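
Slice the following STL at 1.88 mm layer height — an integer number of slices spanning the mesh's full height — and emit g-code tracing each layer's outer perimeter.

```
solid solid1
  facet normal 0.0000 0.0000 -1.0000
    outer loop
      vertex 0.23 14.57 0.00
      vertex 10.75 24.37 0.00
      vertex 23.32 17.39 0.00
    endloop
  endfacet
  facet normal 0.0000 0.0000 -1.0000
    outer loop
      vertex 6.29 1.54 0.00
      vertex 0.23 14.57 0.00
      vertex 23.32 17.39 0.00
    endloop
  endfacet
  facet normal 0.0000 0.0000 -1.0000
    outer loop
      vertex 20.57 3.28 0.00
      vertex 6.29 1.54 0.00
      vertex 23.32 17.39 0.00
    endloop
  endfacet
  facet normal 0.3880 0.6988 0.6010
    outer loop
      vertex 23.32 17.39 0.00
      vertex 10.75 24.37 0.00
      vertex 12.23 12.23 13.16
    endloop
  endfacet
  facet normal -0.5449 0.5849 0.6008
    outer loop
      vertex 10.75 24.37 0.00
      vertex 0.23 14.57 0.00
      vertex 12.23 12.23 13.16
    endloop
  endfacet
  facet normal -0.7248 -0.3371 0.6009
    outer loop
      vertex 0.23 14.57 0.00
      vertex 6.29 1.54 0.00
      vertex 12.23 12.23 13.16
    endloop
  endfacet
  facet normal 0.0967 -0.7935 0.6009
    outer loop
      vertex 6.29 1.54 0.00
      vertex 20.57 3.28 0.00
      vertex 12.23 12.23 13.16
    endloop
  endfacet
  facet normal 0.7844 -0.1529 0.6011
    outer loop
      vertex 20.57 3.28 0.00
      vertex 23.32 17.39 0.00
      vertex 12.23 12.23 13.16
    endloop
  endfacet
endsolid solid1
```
; perimeter-only toolpath
G21 ; units = mm
G90 ; absolute positioning
G28 ; home
; layer 1
G0 Z1.88
G0 X21.74 Y16.65
G1 X10.96 Y22.64
G1 X1.94 Y14.24
G1 X7.14 Y3.07
G1 X19.38 Y4.56
G1 X21.74 Y16.65
; layer 2
G0 Z3.76
G0 X20.15 Y15.92
G1 X11.17 Y20.90
G1 X3.66 Y13.90
G1 X7.99 Y4.59
G1 X18.19 Y5.84
G1 X20.15 Y15.92
; layer 3
G0 Z5.64
G0 X18.57 Y15.18
G1 X11.38 Y19.17
G1 X5.37 Y13.57
G1 X8.84 Y6.12
G1 X17.00 Y7.12
G1 X18.57 Y15.18
; layer 4
G0 Z7.52
G0 X16.98 Y14.44
G1 X11.60 Y17.43
G1 X7.09 Y13.23
G1 X9.68 Y7.65
G1 X15.80 Y8.39
G1 X16.98 Y14.44
; layer 5
G0 Z9.40
G0 X15.40 Y13.70
G1 X11.81 Y15.70
G1 X8.80 Y12.90
G1 X10.53 Y9.18
G1 X14.61 Y9.67
G1 X15.40 Y13.70
; layer 6
G0 Z11.28
G0 X13.81 Y12.97
G1 X12.02 Y13.96
G1 X10.52 Y12.56
G1 X11.38 Y10.70
G1 X13.42 Y10.95
G1 X13.81 Y12.97
M2 ; end

The solid is a regular 5-sided pyramid, base circumscribed radius ≈ 12.2 mm, apex at z ≈ 13.2 mm. Slicing at Δz = 1.88 mm — 7 equal slices spanning the solid's height, so layer i sits at z = i·h/7 — gives 6 non-empty perimeters. Each is a 5-segment closed polygon; G0 lifts to the layer z and rapids to the start vertex, then G1 traces the edges. The cross-section shrinks linearly with z (the slice at the apex is degenerate and omitted).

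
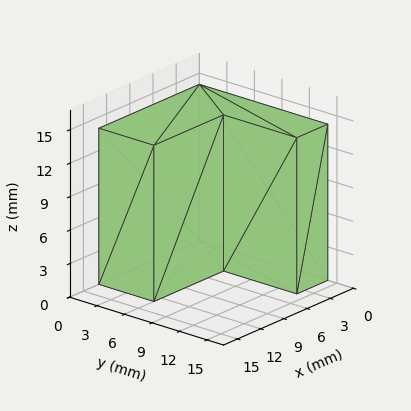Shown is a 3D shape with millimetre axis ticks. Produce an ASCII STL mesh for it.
Reading the render: the shape is an L-shaped prism: outer 13 × 14 mm, arm thicknesses ≈ 6 mm (horizontal) and 4 mm (vertical), extruded 14 mm in z (dimensions read to the nearest mm from the axis ticks). For the STL, each face is triangulated and given an outward normal.

solid part
  facet normal 0.0000 0.0000 -1.0000
    outer loop
      vertex 13.000 6.000 0.000
      vertex 13.000 0.000 0.000
      vertex 0.000 0.000 0.000
    endloop
  endfacet
  facet normal 0.0000 0.0000 -1.0000
    outer loop
      vertex 4.000 6.000 0.000
      vertex 13.000 6.000 0.000
      vertex 0.000 0.000 0.000
    endloop
  endfacet
  facet normal 0.0000 0.0000 -1.0000
    outer loop
      vertex 4.000 14.000 0.000
      vertex 4.000 6.000 0.000
      vertex 0.000 0.000 0.000
    endloop
  endfacet
  facet normal 0.0000 0.0000 -1.0000
    outer loop
      vertex 0.000 14.000 0.000
      vertex 4.000 14.000 0.000
      vertex 0.000 0.000 0.000
    endloop
  endfacet
  facet normal 0.0000 0.0000 1.0000
    outer loop
      vertex 0.000 0.000 14.000
      vertex 13.000 0.000 14.000
      vertex 13.000 6.000 14.000
    endloop
  endfacet
  facet normal 0.0000 0.0000 1.0000
    outer loop
      vertex 0.000 0.000 14.000
      vertex 13.000 6.000 14.000
      vertex 4.000 6.000 14.000
    endloop
  endfacet
  facet normal 0.0000 0.0000 1.0000
    outer loop
      vertex 0.000 0.000 14.000
      vertex 4.000 6.000 14.000
      vertex 4.000 14.000 14.000
    endloop
  endfacet
  facet normal 0.0000 0.0000 1.0000
    outer loop
      vertex 0.000 0.000 14.000
      vertex 4.000 14.000 14.000
      vertex 0.000 14.000 14.000
    endloop
  endfacet
  facet normal 0.0000 -1.0000 0.0000
    outer loop
      vertex 0.000 0.000 0.000
      vertex 13.000 0.000 0.000
      vertex 13.000 0.000 14.000
    endloop
  endfacet
  facet normal 0.0000 -1.0000 0.0000
    outer loop
      vertex 0.000 0.000 0.000
      vertex 13.000 0.000 14.000
      vertex 0.000 0.000 14.000
    endloop
  endfacet
  facet normal 1.0000 0.0000 0.0000
    outer loop
      vertex 13.000 0.000 0.000
      vertex 13.000 6.000 0.000
      vertex 13.000 6.000 14.000
    endloop
  endfacet
  facet normal 1.0000 0.0000 0.0000
    outer loop
      vertex 13.000 0.000 0.000
      vertex 13.000 6.000 14.000
      vertex 13.000 0.000 14.000
    endloop
  endfacet
  facet normal 0.0000 1.0000 0.0000
    outer loop
      vertex 13.000 6.000 0.000
      vertex 4.000 6.000 0.000
      vertex 4.000 6.000 14.000
    endloop
  endfacet
  facet normal 0.0000 1.0000 0.0000
    outer loop
      vertex 13.000 6.000 0.000
      vertex 4.000 6.000 14.000
      vertex 13.000 6.000 14.000
    endloop
  endfacet
  facet normal 1.0000 0.0000 0.0000
    outer loop
      vertex 4.000 6.000 0.000
      vertex 4.000 14.000 0.000
      vertex 4.000 14.000 14.000
    endloop
  endfacet
  facet normal 1.0000 0.0000 0.0000
    outer loop
      vertex 4.000 6.000 0.000
      vertex 4.000 14.000 14.000
      vertex 4.000 6.000 14.000
    endloop
  endfacet
  facet normal 0.0000 1.0000 0.0000
    outer loop
      vertex 4.000 14.000 0.000
      vertex 0.000 14.000 0.000
      vertex 0.000 14.000 14.000
    endloop
  endfacet
  facet normal 0.0000 1.0000 0.0000
    outer loop
      vertex 4.000 14.000 0.000
      vertex 0.000 14.000 14.000
      vertex 4.000 14.000 14.000
    endloop
  endfacet
  facet normal -1.0000 0.0000 0.0000
    outer loop
      vertex 0.000 14.000 0.000
      vertex 0.000 0.000 0.000
      vertex 0.000 0.000 14.000
    endloop
  endfacet
  facet normal -1.0000 0.0000 0.0000
    outer loop
      vertex 0.000 14.000 0.000
      vertex 0.000 0.000 14.000
      vertex 0.000 14.000 14.000
    endloop
  endfacet
endsolid part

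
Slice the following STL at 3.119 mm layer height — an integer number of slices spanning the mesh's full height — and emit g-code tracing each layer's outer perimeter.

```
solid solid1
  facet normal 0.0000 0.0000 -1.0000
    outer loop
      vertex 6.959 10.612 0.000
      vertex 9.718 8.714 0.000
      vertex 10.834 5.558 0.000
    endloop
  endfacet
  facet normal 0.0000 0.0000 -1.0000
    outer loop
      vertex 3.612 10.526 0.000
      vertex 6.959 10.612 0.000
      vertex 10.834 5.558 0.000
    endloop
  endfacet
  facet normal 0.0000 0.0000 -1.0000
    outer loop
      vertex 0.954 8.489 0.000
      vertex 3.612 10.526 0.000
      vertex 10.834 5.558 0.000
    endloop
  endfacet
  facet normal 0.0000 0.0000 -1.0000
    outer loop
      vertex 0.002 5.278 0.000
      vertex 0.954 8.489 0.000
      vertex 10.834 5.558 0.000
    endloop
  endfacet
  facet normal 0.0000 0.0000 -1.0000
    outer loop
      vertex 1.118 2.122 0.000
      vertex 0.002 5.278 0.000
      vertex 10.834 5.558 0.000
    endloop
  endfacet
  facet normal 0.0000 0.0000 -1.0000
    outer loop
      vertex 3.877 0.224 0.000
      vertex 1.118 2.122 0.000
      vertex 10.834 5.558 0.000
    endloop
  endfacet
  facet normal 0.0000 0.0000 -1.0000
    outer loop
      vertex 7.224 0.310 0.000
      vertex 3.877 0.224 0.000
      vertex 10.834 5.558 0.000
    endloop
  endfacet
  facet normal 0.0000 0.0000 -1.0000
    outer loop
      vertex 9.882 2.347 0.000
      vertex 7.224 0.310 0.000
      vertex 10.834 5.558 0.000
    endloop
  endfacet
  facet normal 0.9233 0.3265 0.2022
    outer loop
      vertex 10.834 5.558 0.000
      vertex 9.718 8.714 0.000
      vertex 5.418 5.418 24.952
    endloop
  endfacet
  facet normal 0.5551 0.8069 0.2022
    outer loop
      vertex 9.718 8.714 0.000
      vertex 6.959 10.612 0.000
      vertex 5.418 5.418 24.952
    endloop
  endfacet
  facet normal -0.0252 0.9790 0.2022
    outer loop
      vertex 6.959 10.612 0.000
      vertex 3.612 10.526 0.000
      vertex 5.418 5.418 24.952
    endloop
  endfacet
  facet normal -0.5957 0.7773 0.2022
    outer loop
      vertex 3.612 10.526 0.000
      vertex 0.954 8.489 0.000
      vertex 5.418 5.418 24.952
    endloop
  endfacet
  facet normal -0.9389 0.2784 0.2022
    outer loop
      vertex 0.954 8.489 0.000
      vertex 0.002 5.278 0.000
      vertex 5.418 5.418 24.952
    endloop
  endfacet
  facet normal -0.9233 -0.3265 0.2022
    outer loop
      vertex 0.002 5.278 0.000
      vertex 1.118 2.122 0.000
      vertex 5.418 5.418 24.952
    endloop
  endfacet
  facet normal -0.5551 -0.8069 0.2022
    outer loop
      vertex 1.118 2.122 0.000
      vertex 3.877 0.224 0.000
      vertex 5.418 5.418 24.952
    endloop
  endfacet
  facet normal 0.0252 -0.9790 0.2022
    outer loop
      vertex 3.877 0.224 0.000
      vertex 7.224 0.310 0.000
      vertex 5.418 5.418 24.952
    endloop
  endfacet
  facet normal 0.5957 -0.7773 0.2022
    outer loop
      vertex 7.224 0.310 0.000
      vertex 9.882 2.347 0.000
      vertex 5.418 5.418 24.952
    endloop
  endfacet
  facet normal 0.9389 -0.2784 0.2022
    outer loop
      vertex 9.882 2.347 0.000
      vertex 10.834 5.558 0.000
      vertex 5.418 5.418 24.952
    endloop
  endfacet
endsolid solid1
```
; perimeter-only toolpath
G21 ; units = mm
G90 ; absolute positioning
G28 ; home
; layer 1
G0 Z3.119
G0 X10.157 Y5.540
G1 X9.181 Y8.302
G1 X6.766 Y9.963
G1 X3.838 Y9.888
G1 X1.512 Y8.105
G1 X0.679 Y5.295
G1 X1.655 Y2.534
G1 X4.070 Y0.873
G1 X6.998 Y0.949
G1 X9.324 Y2.731
G1 X10.157 Y5.540
; layer 2
G0 Z6.238
G0 X9.480 Y5.523
G1 X8.643 Y7.890
G1 X6.574 Y9.313
G1 X4.064 Y9.249
G1 X2.070 Y7.721
G1 X1.356 Y5.313
G1 X2.193 Y2.946
G1 X4.262 Y1.522
G1 X6.772 Y1.587
G1 X8.766 Y3.115
G1 X9.480 Y5.523
; layer 3
G0 Z9.357
G0 X8.803 Y5.505
G1 X8.106 Y7.478
G1 X6.381 Y8.664
G1 X4.289 Y8.611
G1 X2.628 Y7.337
G1 X2.033 Y5.330
G1 X2.731 Y3.358
G1 X4.455 Y2.172
G1 X6.547 Y2.226
G1 X8.208 Y3.499
G1 X8.803 Y5.505
; layer 4
G0 Z12.476
G0 X8.126 Y5.488
G1 X7.568 Y7.066
G1 X6.188 Y8.015
G1 X4.515 Y7.972
G1 X3.186 Y6.954
G1 X2.710 Y5.348
G1 X3.268 Y3.770
G1 X4.647 Y2.821
G1 X6.321 Y2.864
G1 X7.650 Y3.883
G1 X8.126 Y5.488
; layer 5
G0 Z15.595
G0 X7.449 Y5.470
G1 X7.030 Y6.654
G1 X5.996 Y7.366
G1 X4.741 Y7.333
G1 X3.744 Y6.570
G1 X3.387 Y5.365
G1 X3.805 Y4.182
G1 X4.840 Y3.470
G1 X6.095 Y3.502
G1 X7.092 Y4.266
G1 X7.449 Y5.470
; layer 6
G0 Z18.714
G0 X6.772 Y5.453
G1 X6.493 Y6.242
G1 X5.803 Y6.716
G1 X4.966 Y6.695
G1 X4.302 Y6.186
G1 X4.064 Y5.383
G1 X4.343 Y4.594
G1 X5.033 Y4.120
G1 X5.870 Y4.141
G1 X6.534 Y4.650
G1 X6.772 Y5.453
; layer 7
G0 Z21.833
G0 X6.095 Y5.436
G1 X5.956 Y5.830
G1 X5.611 Y6.067
G1 X5.192 Y6.056
G1 X4.860 Y5.802
G1 X4.741 Y5.401
G1 X4.881 Y5.006
G1 X5.225 Y4.769
G1 X5.644 Y4.780
G1 X5.976 Y5.034
G1 X6.095 Y5.436
M2 ; end

The solid is a regular 10-sided pyramid, base circumscribed radius ≈ 5.42 mm, apex at z ≈ 25 mm. Slicing at Δz = 3.119 mm — 8 equal slices spanning the solid's height, so layer i sits at z = i·h/8 — gives 7 non-empty perimeters. Each is a 10-segment closed polygon; G0 lifts to the layer z and rapids to the start vertex, then G1 traces the edges. The cross-section shrinks linearly with z (the slice at the apex is degenerate and omitted).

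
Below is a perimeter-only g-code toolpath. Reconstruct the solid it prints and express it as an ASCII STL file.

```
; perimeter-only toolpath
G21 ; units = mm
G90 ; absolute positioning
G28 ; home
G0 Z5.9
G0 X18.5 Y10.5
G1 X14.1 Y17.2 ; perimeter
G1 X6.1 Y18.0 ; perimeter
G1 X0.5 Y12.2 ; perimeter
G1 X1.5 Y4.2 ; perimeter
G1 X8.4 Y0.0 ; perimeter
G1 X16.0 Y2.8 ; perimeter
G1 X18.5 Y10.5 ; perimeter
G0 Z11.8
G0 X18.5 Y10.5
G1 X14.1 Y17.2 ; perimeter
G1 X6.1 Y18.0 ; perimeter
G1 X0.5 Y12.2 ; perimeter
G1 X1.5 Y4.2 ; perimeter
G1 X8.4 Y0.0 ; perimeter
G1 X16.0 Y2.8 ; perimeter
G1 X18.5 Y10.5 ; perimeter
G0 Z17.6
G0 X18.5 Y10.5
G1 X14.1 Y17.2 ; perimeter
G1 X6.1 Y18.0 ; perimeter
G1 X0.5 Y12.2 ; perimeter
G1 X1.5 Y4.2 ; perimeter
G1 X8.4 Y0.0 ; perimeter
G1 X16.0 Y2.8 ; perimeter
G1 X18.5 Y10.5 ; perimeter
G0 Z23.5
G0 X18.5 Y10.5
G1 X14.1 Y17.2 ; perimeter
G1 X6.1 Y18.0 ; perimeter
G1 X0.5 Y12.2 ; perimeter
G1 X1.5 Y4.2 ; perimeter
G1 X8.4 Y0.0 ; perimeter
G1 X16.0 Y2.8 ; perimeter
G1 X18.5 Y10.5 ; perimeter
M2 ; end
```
solid part
  facet normal 0.0000 0.0000 -1.0000
    outer loop
      vertex 6.1 18.0 0.0
      vertex 14.1 17.2 0.0
      vertex 18.5 10.5 0.0
    endloop
  endfacet
  facet normal 0.0000 0.0000 -1.0000
    outer loop
      vertex 0.5 12.2 0.0
      vertex 6.1 18.0 0.0
      vertex 18.5 10.5 0.0
    endloop
  endfacet
  facet normal 0.0000 0.0000 -1.0000
    outer loop
      vertex 1.5 4.2 0.0
      vertex 0.5 12.2 0.0
      vertex 18.5 10.5 0.0
    endloop
  endfacet
  facet normal 0.0000 0.0000 -1.0000
    outer loop
      vertex 8.4 0.0 0.0
      vertex 1.5 4.2 0.0
      vertex 18.5 10.5 0.0
    endloop
  endfacet
  facet normal 0.0000 0.0000 -1.0000
    outer loop
      vertex 16.0 2.8 0.0
      vertex 8.4 0.0 0.0
      vertex 18.5 10.5 0.0
    endloop
  endfacet
  facet normal 0.0000 0.0000 1.0000
    outer loop
      vertex 18.5 10.5 23.5
      vertex 14.1 17.2 23.5
      vertex 6.1 18.0 23.5
    endloop
  endfacet
  facet normal 0.0000 0.0000 1.0000
    outer loop
      vertex 18.5 10.5 23.5
      vertex 6.1 18.0 23.5
      vertex 0.5 12.2 23.5
    endloop
  endfacet
  facet normal 0.0000 0.0000 1.0000
    outer loop
      vertex 18.5 10.5 23.5
      vertex 0.5 12.2 23.5
      vertex 1.5 4.2 23.5
    endloop
  endfacet
  facet normal 0.0000 0.0000 1.0000
    outer loop
      vertex 18.5 10.5 23.5
      vertex 1.5 4.2 23.5
      vertex 8.4 0.0 23.5
    endloop
  endfacet
  facet normal 0.0000 0.0000 1.0000
    outer loop
      vertex 18.5 10.5 23.5
      vertex 8.4 0.0 23.5
      vertex 16.0 2.8 23.5
    endloop
  endfacet
  facet normal 0.8359 0.5489 0.0000
    outer loop
      vertex 18.5 10.5 0.0
      vertex 14.1 17.2 0.0
      vertex 14.1 17.2 23.5
    endloop
  endfacet
  facet normal 0.8359 0.5489 0.0000
    outer loop
      vertex 18.5 10.5 0.0
      vertex 14.1 17.2 23.5
      vertex 18.5 10.5 23.5
    endloop
  endfacet
  facet normal 0.0995 0.9950 0.0000
    outer loop
      vertex 14.1 17.2 0.0
      vertex 6.1 18.0 0.0
      vertex 6.1 18.0 23.5
    endloop
  endfacet
  facet normal 0.0995 0.9950 0.0000
    outer loop
      vertex 14.1 17.2 0.0
      vertex 6.1 18.0 23.5
      vertex 14.1 17.2 23.5
    endloop
  endfacet
  facet normal -0.7194 0.6946 0.0000
    outer loop
      vertex 6.1 18.0 0.0
      vertex 0.5 12.2 0.0
      vertex 0.5 12.2 23.5
    endloop
  endfacet
  facet normal -0.7194 0.6946 0.0000
    outer loop
      vertex 6.1 18.0 0.0
      vertex 0.5 12.2 23.5
      vertex 6.1 18.0 23.5
    endloop
  endfacet
  facet normal -0.9923 -0.1240 0.0000
    outer loop
      vertex 0.5 12.2 0.0
      vertex 1.5 4.2 0.0
      vertex 1.5 4.2 23.5
    endloop
  endfacet
  facet normal -0.9923 -0.1240 0.0000
    outer loop
      vertex 0.5 12.2 0.0
      vertex 1.5 4.2 23.5
      vertex 0.5 12.2 23.5
    endloop
  endfacet
  facet normal -0.5199 -0.8542 0.0000
    outer loop
      vertex 1.5 4.2 0.0
      vertex 8.4 0.0 0.0
      vertex 8.4 0.0 23.5
    endloop
  endfacet
  facet normal -0.5199 -0.8542 0.0000
    outer loop
      vertex 1.5 4.2 0.0
      vertex 8.4 0.0 23.5
      vertex 1.5 4.2 23.5
    endloop
  endfacet
  facet normal 0.3457 -0.9383 0.0000
    outer loop
      vertex 8.4 0.0 0.0
      vertex 16.0 2.8 0.0
      vertex 16.0 2.8 23.5
    endloop
  endfacet
  facet normal 0.3457 -0.9383 0.0000
    outer loop
      vertex 8.4 0.0 0.0
      vertex 16.0 2.8 23.5
      vertex 8.4 0.0 23.5
    endloop
  endfacet
  facet normal 0.9511 -0.3088 0.0000
    outer loop
      vertex 16.0 2.8 0.0
      vertex 18.5 10.5 0.0
      vertex 18.5 10.5 23.5
    endloop
  endfacet
  facet normal 0.9511 -0.3088 0.0000
    outer loop
      vertex 16.0 2.8 0.0
      vertex 18.5 10.5 23.5
      vertex 16.0 2.8 23.5
    endloop
  endfacet
endsolid part

The G0 Z moves step by Δz≈5.9 mm. Every layer's G1 loop is the same polygon, so the solid is a straight extrusion of it from z=0 to z≈23.5. Closing with flat bottom and top caps and triangulating gives 24 facets — a regular 7-sided prism (a cylinder approximated with 7 flat sides), circumscribed radius ≈ 9.3 mm, height ≈ 23.5 mm.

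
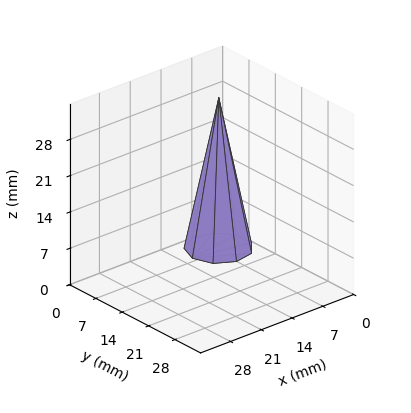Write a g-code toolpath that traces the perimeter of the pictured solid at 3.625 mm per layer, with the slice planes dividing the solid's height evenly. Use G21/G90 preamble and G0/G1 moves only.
Reading the render: the shape is a regular 9-sided pyramid, base circumscribed radius ≈ 6 mm, apex at z ≈ 29 mm (dimensions read to the nearest mm from the axis ticks). For the g-code, the solid's height is divided into equal slices at the stated Δz and each level perimeter traced with G1 moves after a G0 lift.

; perimeter-only toolpath
G21 ; units = mm
G90 ; absolute positioning
G28 ; home
; layer 1
G0 Z3.625
G0 X11.250 Y6.000
G1 X10.021 Y9.375
G1 X6.912 Y11.170
G1 X3.375 Y10.546
G1 X1.067 Y7.795
G1 X1.067 Y4.204
G1 X3.375 Y1.454
G1 X6.912 Y0.830
G1 X10.021 Y2.625
G1 X11.250 Y6.000
; layer 2
G0 Z7.250
G0 X10.500 Y6.000
G1 X9.447 Y8.893
G1 X6.781 Y10.432
G1 X3.750 Y9.897
G1 X1.772 Y7.539
G1 X1.772 Y4.461
G1 X3.750 Y2.103
G1 X6.781 Y1.568
G1 X9.447 Y3.107
G1 X10.500 Y6.000
; layer 3
G0 Z10.875
G0 X9.750 Y6.000
G1 X8.873 Y8.411
G1 X6.651 Y9.693
G1 X4.125 Y9.247
G1 X2.476 Y7.282
G1 X2.476 Y4.717
G1 X4.125 Y2.752
G1 X6.651 Y2.307
G1 X8.873 Y3.589
G1 X9.750 Y6.000
; layer 4
G0 Z14.500
G0 X9.000 Y6.000
G1 X8.298 Y7.928
G1 X6.521 Y8.954
G1 X4.500 Y8.598
G1 X3.181 Y7.026
G1 X3.181 Y4.974
G1 X4.500 Y3.402
G1 X6.521 Y3.046
G1 X8.298 Y4.072
G1 X9.000 Y6.000
; layer 5
G0 Z18.125
G0 X8.250 Y6.000
G1 X7.723 Y7.446
G1 X6.391 Y8.216
G1 X4.875 Y7.949
G1 X3.886 Y6.769
G1 X3.886 Y5.231
G1 X4.875 Y4.051
G1 X6.391 Y3.784
G1 X7.723 Y4.554
G1 X8.250 Y6.000
; layer 6
G0 Z21.750
G0 X7.500 Y6.000
G1 X7.149 Y6.964
G1 X6.261 Y7.477
G1 X5.250 Y7.299
G1 X4.590 Y6.513
G1 X4.590 Y5.487
G1 X5.250 Y4.701
G1 X6.261 Y4.523
G1 X7.149 Y5.036
G1 X7.500 Y6.000
; layer 7
G0 Z25.375
G0 X6.750 Y6.000
G1 X6.575 Y6.482
G1 X6.130 Y6.739
G1 X5.625 Y6.649
G1 X5.295 Y6.256
G1 X5.295 Y5.744
G1 X5.625 Y5.351
G1 X6.130 Y5.261
G1 X6.575 Y5.518
G1 X6.750 Y6.000
M2 ; end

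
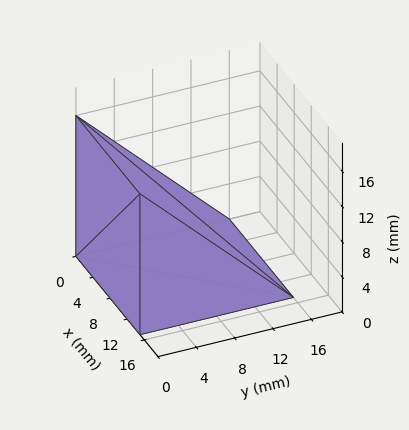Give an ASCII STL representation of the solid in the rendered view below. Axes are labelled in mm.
Reading the render: the shape is a wedge (ramp): 15 × 16 mm base, rising to 16 mm along the y=0 edge and sloping linearly to z=0 at y=16 (dimensions read to the nearest mm from the axis ticks). For the STL, each face is triangulated and given an outward normal.

solid part
  facet normal 0.0000 0.0000 -1.0000
    outer loop
      vertex 15.0 16.0 0.0
      vertex 15.0 0.0 0.0
      vertex 0.0 0.0 0.0
    endloop
  endfacet
  facet normal 0.0000 0.0000 -1.0000
    outer loop
      vertex 0.0 16.0 0.0
      vertex 15.0 16.0 0.0
      vertex 0.0 0.0 0.0
    endloop
  endfacet
  facet normal 0.0000 -1.0000 0.0000
    outer loop
      vertex 0.0 0.0 0.0
      vertex 15.0 0.0 0.0
      vertex 15.0 0.0 16.0
    endloop
  endfacet
  facet normal 0.0000 -1.0000 0.0000
    outer loop
      vertex 0.0 0.0 0.0
      vertex 15.0 0.0 16.0
      vertex 0.0 0.0 16.0
    endloop
  endfacet
  facet normal 0.0000 0.7071 0.7071
    outer loop
      vertex 0.0 0.0 16.0
      vertex 15.0 0.0 16.0
      vertex 15.0 16.0 0.0
    endloop
  endfacet
  facet normal 0.0000 0.7071 0.7071
    outer loop
      vertex 0.0 0.0 16.0
      vertex 15.0 16.0 0.0
      vertex 0.0 16.0 0.0
    endloop
  endfacet
  facet normal -1.0000 0.0000 0.0000
    outer loop
      vertex 0.0 0.0 16.0
      vertex 0.0 16.0 0.0
      vertex 0.0 0.0 0.0
    endloop
  endfacet
  facet normal 1.0000 0.0000 0.0000
    outer loop
      vertex 15.0 0.0 0.0
      vertex 15.0 16.0 0.0
      vertex 15.0 0.0 16.0
    endloop
  endfacet
endsolid part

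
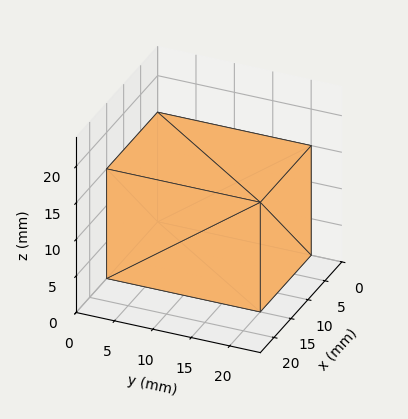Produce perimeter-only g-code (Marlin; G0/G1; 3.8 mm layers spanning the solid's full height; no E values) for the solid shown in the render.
Reading the render: the shape is a rectangular box, roughly 15 × 20 mm footprint and 15 mm tall (dimensions read to the nearest mm from the axis ticks). For the g-code, the solid's height is divided into equal slices at the stated Δz and each level perimeter traced with G1 moves after a G0 lift.

; perimeter-only toolpath
G21 ; units = mm
G90 ; absolute positioning
G28 ; home
; layer 1
G0 Z3.8
G0 X0.0 Y0.0
G1 X15.0 Y0.0
G1 X15.0 Y20.0
G1 X0.0 Y20.0
G1 X0.0 Y0.0
; layer 2
G0 Z7.5
G0 X0.0 Y0.0
G1 X15.0 Y0.0
G1 X15.0 Y20.0
G1 X0.0 Y20.0
G1 X0.0 Y0.0
; layer 3
G0 Z11.2
G0 X0.0 Y0.0
G1 X15.0 Y0.0
G1 X15.0 Y20.0
G1 X0.0 Y20.0
G1 X0.0 Y0.0
; layer 4
G0 Z15.0
G0 X0.0 Y0.0
G1 X15.0 Y0.0
G1 X15.0 Y20.0
G1 X0.0 Y20.0
G1 X0.0 Y0.0
M2 ; end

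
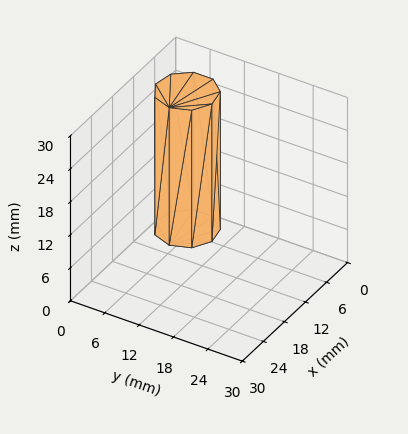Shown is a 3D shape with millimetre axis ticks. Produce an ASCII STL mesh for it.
Reading the render: the shape is a regular 9-sided prism (a cylinder approximated with 9 flat sides), circumscribed radius ≈ 5 mm, height ≈ 25 mm (dimensions read to the nearest mm from the axis ticks). For the STL, each face is triangulated and given an outward normal.

solid part
  facet normal 0.0000 0.0000 -1.0000
    outer loop
      vertex 5.868 9.924 0.000
      vertex 8.830 8.214 0.000
      vertex 10.000 5.000 0.000
    endloop
  endfacet
  facet normal 0.0000 0.0000 -1.0000
    outer loop
      vertex 2.500 9.330 0.000
      vertex 5.868 9.924 0.000
      vertex 10.000 5.000 0.000
    endloop
  endfacet
  facet normal 0.0000 0.0000 -1.0000
    outer loop
      vertex 0.302 6.710 0.000
      vertex 2.500 9.330 0.000
      vertex 10.000 5.000 0.000
    endloop
  endfacet
  facet normal 0.0000 0.0000 -1.0000
    outer loop
      vertex 0.302 3.290 0.000
      vertex 0.302 6.710 0.000
      vertex 10.000 5.000 0.000
    endloop
  endfacet
  facet normal 0.0000 0.0000 -1.0000
    outer loop
      vertex 2.500 0.670 0.000
      vertex 0.302 3.290 0.000
      vertex 10.000 5.000 0.000
    endloop
  endfacet
  facet normal 0.0000 0.0000 -1.0000
    outer loop
      vertex 5.868 0.076 0.000
      vertex 2.500 0.670 0.000
      vertex 10.000 5.000 0.000
    endloop
  endfacet
  facet normal 0.0000 0.0000 -1.0000
    outer loop
      vertex 8.830 1.786 0.000
      vertex 5.868 0.076 0.000
      vertex 10.000 5.000 0.000
    endloop
  endfacet
  facet normal 0.0000 0.0000 1.0000
    outer loop
      vertex 10.000 5.000 25.000
      vertex 8.830 8.214 25.000
      vertex 5.868 9.924 25.000
    endloop
  endfacet
  facet normal 0.0000 0.0000 1.0000
    outer loop
      vertex 10.000 5.000 25.000
      vertex 5.868 9.924 25.000
      vertex 2.500 9.330 25.000
    endloop
  endfacet
  facet normal 0.0000 0.0000 1.0000
    outer loop
      vertex 10.000 5.000 25.000
      vertex 2.500 9.330 25.000
      vertex 0.302 6.710 25.000
    endloop
  endfacet
  facet normal 0.0000 0.0000 1.0000
    outer loop
      vertex 10.000 5.000 25.000
      vertex 0.302 6.710 25.000
      vertex 0.302 3.290 25.000
    endloop
  endfacet
  facet normal 0.0000 0.0000 1.0000
    outer loop
      vertex 10.000 5.000 25.000
      vertex 0.302 3.290 25.000
      vertex 2.500 0.670 25.000
    endloop
  endfacet
  facet normal 0.0000 0.0000 1.0000
    outer loop
      vertex 10.000 5.000 25.000
      vertex 2.500 0.670 25.000
      vertex 5.868 0.076 25.000
    endloop
  endfacet
  facet normal 0.0000 0.0000 1.0000
    outer loop
      vertex 10.000 5.000 25.000
      vertex 5.868 0.076 25.000
      vertex 8.830 1.786 25.000
    endloop
  endfacet
  facet normal 0.9397 0.3421 0.0000
    outer loop
      vertex 10.000 5.000 0.000
      vertex 8.830 8.214 0.000
      vertex 8.830 8.214 25.000
    endloop
  endfacet
  facet normal 0.9397 0.3421 0.0000
    outer loop
      vertex 10.000 5.000 0.000
      vertex 8.830 8.214 25.000
      vertex 10.000 5.000 25.000
    endloop
  endfacet
  facet normal 0.5000 0.8660 0.0000
    outer loop
      vertex 8.830 8.214 0.000
      vertex 5.868 9.924 0.000
      vertex 5.868 9.924 25.000
    endloop
  endfacet
  facet normal 0.5000 0.8660 0.0000
    outer loop
      vertex 8.830 8.214 0.000
      vertex 5.868 9.924 25.000
      vertex 8.830 8.214 25.000
    endloop
  endfacet
  facet normal -0.1737 0.9848 0.0000
    outer loop
      vertex 5.868 9.924 0.000
      vertex 2.500 9.330 0.000
      vertex 2.500 9.330 25.000
    endloop
  endfacet
  facet normal -0.1737 0.9848 0.0000
    outer loop
      vertex 5.868 9.924 0.000
      vertex 2.500 9.330 25.000
      vertex 5.868 9.924 25.000
    endloop
  endfacet
  facet normal -0.7661 0.6427 0.0000
    outer loop
      vertex 2.500 9.330 0.000
      vertex 0.302 6.710 0.000
      vertex 0.302 6.710 25.000
    endloop
  endfacet
  facet normal -0.7661 0.6427 0.0000
    outer loop
      vertex 2.500 9.330 0.000
      vertex 0.302 6.710 25.000
      vertex 2.500 9.330 25.000
    endloop
  endfacet
  facet normal -1.0000 0.0000 0.0000
    outer loop
      vertex 0.302 6.710 0.000
      vertex 0.302 3.290 0.000
      vertex 0.302 3.290 25.000
    endloop
  endfacet
  facet normal -1.0000 0.0000 0.0000
    outer loop
      vertex 0.302 6.710 0.000
      vertex 0.302 3.290 25.000
      vertex 0.302 6.710 25.000
    endloop
  endfacet
  facet normal -0.7661 -0.6427 0.0000
    outer loop
      vertex 0.302 3.290 0.000
      vertex 2.500 0.670 0.000
      vertex 2.500 0.670 25.000
    endloop
  endfacet
  facet normal -0.7661 -0.6427 0.0000
    outer loop
      vertex 0.302 3.290 0.000
      vertex 2.500 0.670 25.000
      vertex 0.302 3.290 25.000
    endloop
  endfacet
  facet normal -0.1737 -0.9848 0.0000
    outer loop
      vertex 2.500 0.670 0.000
      vertex 5.868 0.076 0.000
      vertex 5.868 0.076 25.000
    endloop
  endfacet
  facet normal -0.1737 -0.9848 0.0000
    outer loop
      vertex 2.500 0.670 0.000
      vertex 5.868 0.076 25.000
      vertex 2.500 0.670 25.000
    endloop
  endfacet
  facet normal 0.5000 -0.8660 0.0000
    outer loop
      vertex 5.868 0.076 0.000
      vertex 8.830 1.786 0.000
      vertex 8.830 1.786 25.000
    endloop
  endfacet
  facet normal 0.5000 -0.8660 0.0000
    outer loop
      vertex 5.868 0.076 0.000
      vertex 8.830 1.786 25.000
      vertex 5.868 0.076 25.000
    endloop
  endfacet
  facet normal 0.9397 -0.3421 0.0000
    outer loop
      vertex 8.830 1.786 0.000
      vertex 10.000 5.000 0.000
      vertex 10.000 5.000 25.000
    endloop
  endfacet
  facet normal 0.9397 -0.3421 0.0000
    outer loop
      vertex 8.830 1.786 0.000
      vertex 10.000 5.000 25.000
      vertex 8.830 1.786 25.000
    endloop
  endfacet
endsolid part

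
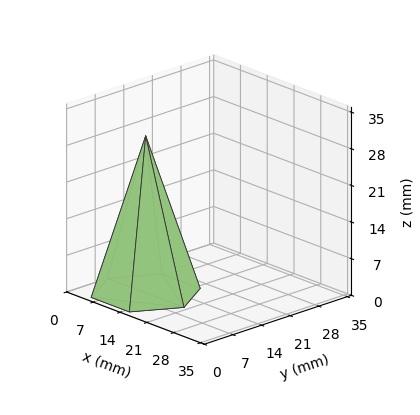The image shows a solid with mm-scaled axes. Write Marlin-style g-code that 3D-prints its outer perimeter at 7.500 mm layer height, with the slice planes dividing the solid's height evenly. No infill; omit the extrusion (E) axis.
Reading the render: the shape is a regular 6-sided pyramid, base circumscribed radius ≈ 10 mm, apex at z ≈ 30 mm (dimensions read to the nearest mm from the axis ticks). For the g-code, the solid's height is divided into equal slices at the stated Δz and each level perimeter traced with G1 moves after a G0 lift.

; perimeter-only toolpath
G21 ; units = mm
G90 ; absolute positioning
G28 ; home
; layer 1
G0 Z7.500
G0 X17.500 Y10.000
G1 X13.750 Y16.495
G1 X6.250 Y16.495
G1 X2.500 Y10.000
G1 X6.250 Y3.505
G1 X13.750 Y3.505
G1 X17.500 Y10.000
; layer 2
G0 Z15.000
G0 X15.000 Y10.000
G1 X12.500 Y14.330
G1 X7.500 Y14.330
G1 X5.000 Y10.000
G1 X7.500 Y5.670
G1 X12.500 Y5.670
G1 X15.000 Y10.000
; layer 3
G0 Z22.500
G0 X12.500 Y10.000
G1 X11.250 Y12.165
G1 X8.750 Y12.165
G1 X7.500 Y10.000
G1 X8.750 Y7.835
G1 X11.250 Y7.835
G1 X12.500 Y10.000
M2 ; end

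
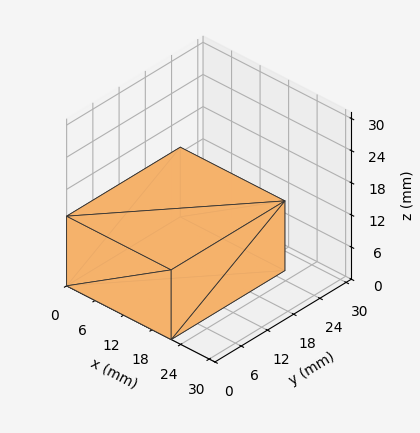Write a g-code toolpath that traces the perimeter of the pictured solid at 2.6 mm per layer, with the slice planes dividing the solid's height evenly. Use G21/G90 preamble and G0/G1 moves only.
Reading the render: the shape is a rectangular box, roughly 22 × 26 mm footprint and 13 mm tall (dimensions read to the nearest mm from the axis ticks). For the g-code, the solid's height is divided into equal slices at the stated Δz and each level perimeter traced with G1 moves after a G0 lift.

; perimeter-only toolpath
G21 ; units = mm
G90 ; absolute positioning
G28 ; home
; layer 1
G0 Z2.6
G0 X0.0 Y0.0
G1 X22.0 Y0.0
G1 X22.0 Y26.0
G1 X0.0 Y26.0
G1 X0.0 Y0.0
; layer 2
G0 Z5.2
G0 X0.0 Y0.0
G1 X22.0 Y0.0
G1 X22.0 Y26.0
G1 X0.0 Y26.0
G1 X0.0 Y0.0
; layer 3
G0 Z7.8
G0 X0.0 Y0.0
G1 X22.0 Y0.0
G1 X22.0 Y26.0
G1 X0.0 Y26.0
G1 X0.0 Y0.0
; layer 4
G0 Z10.4
G0 X0.0 Y0.0
G1 X22.0 Y0.0
G1 X22.0 Y26.0
G1 X0.0 Y26.0
G1 X0.0 Y0.0
; layer 5
G0 Z13.0
G0 X0.0 Y0.0
G1 X22.0 Y0.0
G1 X22.0 Y26.0
G1 X0.0 Y26.0
G1 X0.0 Y0.0
M2 ; end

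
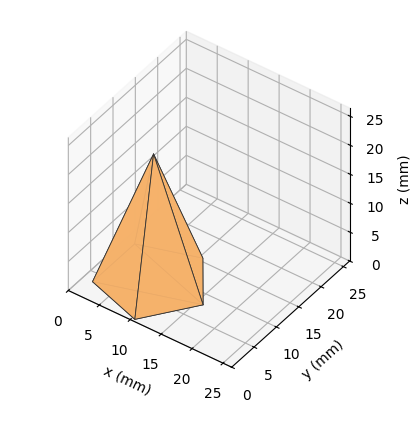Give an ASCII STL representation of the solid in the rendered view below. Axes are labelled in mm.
Reading the render: the shape is a regular 5-sided pyramid, base circumscribed radius ≈ 8 mm, apex at z ≈ 22 mm (dimensions read to the nearest mm from the axis ticks). For the STL, each face is triangulated and given an outward normal.

solid part
  facet normal 0.0000 0.0000 -1.0000
    outer loop
      vertex 1.53 12.70 0.00
      vertex 10.47 15.61 0.00
      vertex 16.00 8.00 0.00
    endloop
  endfacet
  facet normal 0.0000 0.0000 -1.0000
    outer loop
      vertex 1.53 3.30 0.00
      vertex 1.53 12.70 0.00
      vertex 16.00 8.00 0.00
    endloop
  endfacet
  facet normal 0.0000 0.0000 -1.0000
    outer loop
      vertex 10.47 0.39 0.00
      vertex 1.53 3.30 0.00
      vertex 16.00 8.00 0.00
    endloop
  endfacet
  facet normal 0.7761 0.5640 0.2822
    outer loop
      vertex 16.00 8.00 0.00
      vertex 10.47 15.61 0.00
      vertex 8.00 8.00 22.00
    endloop
  endfacet
  facet normal -0.2969 0.9122 0.2822
    outer loop
      vertex 10.47 15.61 0.00
      vertex 1.53 12.70 0.00
      vertex 8.00 8.00 22.00
    endloop
  endfacet
  facet normal -0.9594 0.0000 0.2821
    outer loop
      vertex 1.53 12.70 0.00
      vertex 1.53 3.30 0.00
      vertex 8.00 8.00 22.00
    endloop
  endfacet
  facet normal -0.2969 -0.9122 0.2822
    outer loop
      vertex 1.53 3.30 0.00
      vertex 10.47 0.39 0.00
      vertex 8.00 8.00 22.00
    endloop
  endfacet
  facet normal 0.7761 -0.5640 0.2822
    outer loop
      vertex 10.47 0.39 0.00
      vertex 16.00 8.00 0.00
      vertex 8.00 8.00 22.00
    endloop
  endfacet
endsolid part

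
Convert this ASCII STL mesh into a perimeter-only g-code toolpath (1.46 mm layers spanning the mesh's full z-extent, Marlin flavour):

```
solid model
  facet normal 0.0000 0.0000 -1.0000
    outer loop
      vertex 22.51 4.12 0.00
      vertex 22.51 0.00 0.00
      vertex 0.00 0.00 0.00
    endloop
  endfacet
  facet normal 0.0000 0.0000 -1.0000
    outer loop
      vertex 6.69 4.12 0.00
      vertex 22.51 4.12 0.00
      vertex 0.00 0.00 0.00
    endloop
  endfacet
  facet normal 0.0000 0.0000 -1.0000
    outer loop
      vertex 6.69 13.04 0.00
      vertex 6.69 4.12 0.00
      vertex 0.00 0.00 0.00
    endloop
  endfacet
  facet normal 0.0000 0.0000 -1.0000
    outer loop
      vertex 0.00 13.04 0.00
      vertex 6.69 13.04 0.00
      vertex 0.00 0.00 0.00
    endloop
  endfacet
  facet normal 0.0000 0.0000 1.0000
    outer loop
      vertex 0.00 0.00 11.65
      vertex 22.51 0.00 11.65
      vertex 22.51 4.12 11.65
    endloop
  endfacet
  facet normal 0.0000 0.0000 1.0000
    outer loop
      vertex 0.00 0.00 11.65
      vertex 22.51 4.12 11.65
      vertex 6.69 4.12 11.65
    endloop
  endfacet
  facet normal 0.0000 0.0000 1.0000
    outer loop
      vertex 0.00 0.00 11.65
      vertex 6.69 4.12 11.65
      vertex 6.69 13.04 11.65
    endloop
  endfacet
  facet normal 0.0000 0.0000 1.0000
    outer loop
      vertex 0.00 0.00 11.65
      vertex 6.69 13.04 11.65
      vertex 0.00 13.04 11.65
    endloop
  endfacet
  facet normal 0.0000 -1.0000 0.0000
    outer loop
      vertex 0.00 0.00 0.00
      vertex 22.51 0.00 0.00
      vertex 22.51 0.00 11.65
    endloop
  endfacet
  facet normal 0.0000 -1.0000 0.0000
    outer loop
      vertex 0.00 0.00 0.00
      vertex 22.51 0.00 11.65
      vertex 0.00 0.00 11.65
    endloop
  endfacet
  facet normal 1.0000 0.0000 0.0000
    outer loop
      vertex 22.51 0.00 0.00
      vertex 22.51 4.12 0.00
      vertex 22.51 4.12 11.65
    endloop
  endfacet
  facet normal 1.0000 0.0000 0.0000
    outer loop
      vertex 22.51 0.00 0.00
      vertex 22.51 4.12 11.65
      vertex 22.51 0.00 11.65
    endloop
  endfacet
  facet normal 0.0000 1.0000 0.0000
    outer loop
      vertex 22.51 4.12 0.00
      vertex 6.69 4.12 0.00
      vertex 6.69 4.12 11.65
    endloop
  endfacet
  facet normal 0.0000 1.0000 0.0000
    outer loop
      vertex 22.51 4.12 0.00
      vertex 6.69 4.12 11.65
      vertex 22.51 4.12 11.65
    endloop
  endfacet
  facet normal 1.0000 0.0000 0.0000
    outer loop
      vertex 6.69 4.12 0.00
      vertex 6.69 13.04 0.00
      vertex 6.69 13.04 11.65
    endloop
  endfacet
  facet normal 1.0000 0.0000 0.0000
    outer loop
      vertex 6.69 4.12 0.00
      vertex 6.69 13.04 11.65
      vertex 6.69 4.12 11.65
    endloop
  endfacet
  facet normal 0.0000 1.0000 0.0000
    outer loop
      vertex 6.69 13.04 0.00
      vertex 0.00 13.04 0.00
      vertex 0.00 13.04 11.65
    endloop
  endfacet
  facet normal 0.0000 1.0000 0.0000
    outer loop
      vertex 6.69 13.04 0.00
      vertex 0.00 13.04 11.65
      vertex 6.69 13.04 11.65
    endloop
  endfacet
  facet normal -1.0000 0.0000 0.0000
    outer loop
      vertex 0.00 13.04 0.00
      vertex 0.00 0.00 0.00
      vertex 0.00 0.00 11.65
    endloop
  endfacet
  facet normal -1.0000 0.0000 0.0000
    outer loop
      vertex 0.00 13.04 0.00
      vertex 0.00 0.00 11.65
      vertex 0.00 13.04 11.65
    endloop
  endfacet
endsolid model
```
; perimeter-only toolpath
G21 ; units = mm
G90 ; absolute positioning
G28 ; home
; layer 1
G0 Z1.46
G0 X0.00 Y0.00
G1 X22.51 Y0.00
G1 X22.51 Y4.12
G1 X6.69 Y4.12
G1 X6.69 Y13.04
G1 X0.00 Y13.04
G1 X0.00 Y0.00
; layer 2
G0 Z2.91
G0 X0.00 Y0.00
G1 X22.51 Y0.00
G1 X22.51 Y4.12
G1 X6.69 Y4.12
G1 X6.69 Y13.04
G1 X0.00 Y13.04
G1 X0.00 Y0.00
; layer 3
G0 Z4.37
G0 X0.00 Y0.00
G1 X22.51 Y0.00
G1 X22.51 Y4.12
G1 X6.69 Y4.12
G1 X6.69 Y13.04
G1 X0.00 Y13.04
G1 X0.00 Y0.00
; layer 4
G0 Z5.83
G0 X0.00 Y0.00
G1 X22.51 Y0.00
G1 X22.51 Y4.12
G1 X6.69 Y4.12
G1 X6.69 Y13.04
G1 X0.00 Y13.04
G1 X0.00 Y0.00
; layer 5
G0 Z7.28
G0 X0.00 Y0.00
G1 X22.51 Y0.00
G1 X22.51 Y4.12
G1 X6.69 Y4.12
G1 X6.69 Y13.04
G1 X0.00 Y13.04
G1 X0.00 Y0.00
; layer 6
G0 Z8.74
G0 X0.00 Y0.00
G1 X22.51 Y0.00
G1 X22.51 Y4.12
G1 X6.69 Y4.12
G1 X6.69 Y13.04
G1 X0.00 Y13.04
G1 X0.00 Y0.00
; layer 7
G0 Z10.19
G0 X0.00 Y0.00
G1 X22.51 Y0.00
G1 X22.51 Y4.12
G1 X6.69 Y4.12
G1 X6.69 Y13.04
G1 X0.00 Y13.04
G1 X0.00 Y0.00
; layer 8
G0 Z11.65
G0 X0.00 Y0.00
G1 X22.51 Y0.00
G1 X22.51 Y4.12
G1 X6.69 Y4.12
G1 X6.69 Y13.04
G1 X0.00 Y13.04
G1 X0.00 Y0.00
M2 ; end

The solid is an L-shaped prism: outer 22.5 × 13 mm, arm thicknesses ≈ 4.12 mm (horizontal) and 6.69 mm (vertical), extruded 11.7 mm in z. Slicing at Δz = 1.46 mm — 8 equal slices spanning the solid's height, so layer i sits at z = i·h/8 — gives 8 non-empty perimeters. Each is a 6-segment closed polygon; G0 lifts to the layer z and rapids to the start vertex, then G1 traces the edges.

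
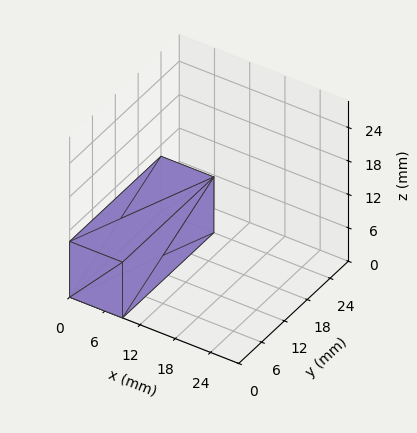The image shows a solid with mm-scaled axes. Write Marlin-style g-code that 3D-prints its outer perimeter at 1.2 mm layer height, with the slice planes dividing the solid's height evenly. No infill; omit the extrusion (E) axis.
Reading the render: the shape is a rectangular box, roughly 9 × 24 mm footprint and 10 mm tall (dimensions read to the nearest mm from the axis ticks). For the g-code, the solid's height is divided into equal slices at the stated Δz and each level perimeter traced with G1 moves after a G0 lift.

; perimeter-only toolpath
G21 ; units = mm
G90 ; absolute positioning
G28 ; home
; layer 1
G0 Z1.2
G0 X0.0 Y0.0
G1 X9.0 Y0.0
G1 X9.0 Y24.0
G1 X0.0 Y24.0
G1 X0.0 Y0.0
; layer 2
G0 Z2.5
G0 X0.0 Y0.0
G1 X9.0 Y0.0
G1 X9.0 Y24.0
G1 X0.0 Y24.0
G1 X0.0 Y0.0
; layer 3
G0 Z3.8
G0 X0.0 Y0.0
G1 X9.0 Y0.0
G1 X9.0 Y24.0
G1 X0.0 Y24.0
G1 X0.0 Y0.0
; layer 4
G0 Z5.0
G0 X0.0 Y0.0
G1 X9.0 Y0.0
G1 X9.0 Y24.0
G1 X0.0 Y24.0
G1 X0.0 Y0.0
; layer 5
G0 Z6.2
G0 X0.0 Y0.0
G1 X9.0 Y0.0
G1 X9.0 Y24.0
G1 X0.0 Y24.0
G1 X0.0 Y0.0
; layer 6
G0 Z7.5
G0 X0.0 Y0.0
G1 X9.0 Y0.0
G1 X9.0 Y24.0
G1 X0.0 Y24.0
G1 X0.0 Y0.0
; layer 7
G0 Z8.8
G0 X0.0 Y0.0
G1 X9.0 Y0.0
G1 X9.0 Y24.0
G1 X0.0 Y24.0
G1 X0.0 Y0.0
; layer 8
G0 Z10.0
G0 X0.0 Y0.0
G1 X9.0 Y0.0
G1 X9.0 Y24.0
G1 X0.0 Y24.0
G1 X0.0 Y0.0
M2 ; end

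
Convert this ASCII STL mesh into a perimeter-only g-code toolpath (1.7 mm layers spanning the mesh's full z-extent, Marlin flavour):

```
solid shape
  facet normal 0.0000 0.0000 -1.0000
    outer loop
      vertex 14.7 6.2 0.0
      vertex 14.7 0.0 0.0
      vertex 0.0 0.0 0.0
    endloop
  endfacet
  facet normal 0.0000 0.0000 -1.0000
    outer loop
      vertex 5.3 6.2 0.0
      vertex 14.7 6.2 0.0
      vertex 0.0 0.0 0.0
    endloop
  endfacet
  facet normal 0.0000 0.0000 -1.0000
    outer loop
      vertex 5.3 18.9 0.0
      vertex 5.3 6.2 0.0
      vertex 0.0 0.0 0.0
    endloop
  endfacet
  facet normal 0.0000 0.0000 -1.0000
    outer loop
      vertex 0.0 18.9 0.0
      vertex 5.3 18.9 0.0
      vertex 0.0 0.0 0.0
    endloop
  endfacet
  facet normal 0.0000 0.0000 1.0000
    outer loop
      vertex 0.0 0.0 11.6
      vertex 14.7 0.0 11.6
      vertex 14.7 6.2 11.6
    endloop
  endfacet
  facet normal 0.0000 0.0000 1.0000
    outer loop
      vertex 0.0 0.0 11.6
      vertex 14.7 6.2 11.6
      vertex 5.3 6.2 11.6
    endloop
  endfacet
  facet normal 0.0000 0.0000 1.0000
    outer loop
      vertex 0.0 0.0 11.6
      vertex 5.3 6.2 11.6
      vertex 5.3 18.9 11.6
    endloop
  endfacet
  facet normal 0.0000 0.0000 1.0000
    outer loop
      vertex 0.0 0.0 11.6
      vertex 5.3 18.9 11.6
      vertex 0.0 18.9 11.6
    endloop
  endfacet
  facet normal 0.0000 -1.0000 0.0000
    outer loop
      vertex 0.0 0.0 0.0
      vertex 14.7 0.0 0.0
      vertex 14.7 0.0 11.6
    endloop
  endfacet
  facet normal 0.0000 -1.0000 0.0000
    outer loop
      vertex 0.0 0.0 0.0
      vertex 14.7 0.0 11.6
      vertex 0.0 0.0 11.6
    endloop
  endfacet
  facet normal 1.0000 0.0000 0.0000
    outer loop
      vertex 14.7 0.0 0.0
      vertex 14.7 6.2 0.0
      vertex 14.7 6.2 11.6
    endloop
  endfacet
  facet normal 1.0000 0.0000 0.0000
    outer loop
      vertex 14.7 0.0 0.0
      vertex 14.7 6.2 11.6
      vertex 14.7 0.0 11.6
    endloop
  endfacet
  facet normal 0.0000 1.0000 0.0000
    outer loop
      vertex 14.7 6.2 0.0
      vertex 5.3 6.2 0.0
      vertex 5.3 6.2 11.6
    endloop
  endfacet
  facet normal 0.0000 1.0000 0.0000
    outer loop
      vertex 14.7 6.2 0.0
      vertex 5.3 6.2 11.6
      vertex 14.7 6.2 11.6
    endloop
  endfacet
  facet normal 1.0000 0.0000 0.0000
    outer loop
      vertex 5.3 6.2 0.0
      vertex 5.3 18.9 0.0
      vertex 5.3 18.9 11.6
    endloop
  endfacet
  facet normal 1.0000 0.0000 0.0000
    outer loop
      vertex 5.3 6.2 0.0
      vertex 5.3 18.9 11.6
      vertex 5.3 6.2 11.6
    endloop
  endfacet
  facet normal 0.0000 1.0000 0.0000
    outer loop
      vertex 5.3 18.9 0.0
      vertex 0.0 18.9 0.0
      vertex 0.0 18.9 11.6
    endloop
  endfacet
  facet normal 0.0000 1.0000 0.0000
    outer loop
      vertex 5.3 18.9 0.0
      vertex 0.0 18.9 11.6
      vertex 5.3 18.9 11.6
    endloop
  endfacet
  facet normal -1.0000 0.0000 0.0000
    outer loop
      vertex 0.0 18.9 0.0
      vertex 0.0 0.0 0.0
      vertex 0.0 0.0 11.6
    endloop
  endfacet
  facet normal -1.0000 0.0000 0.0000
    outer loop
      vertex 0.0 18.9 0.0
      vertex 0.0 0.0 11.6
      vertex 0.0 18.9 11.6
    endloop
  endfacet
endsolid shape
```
; perimeter-only toolpath
G21 ; units = mm
G90 ; absolute positioning
G28 ; home
; layer 1
G0 Z1.7
G0 X0.0 Y0.0
G1 X14.7 Y0.0
G1 X14.7 Y6.2
G1 X5.3 Y6.2
G1 X5.3 Y18.9
G1 X0.0 Y18.9
G1 X0.0 Y0.0
; layer 2
G0 Z3.3
G0 X0.0 Y0.0
G1 X14.7 Y0.0
G1 X14.7 Y6.2
G1 X5.3 Y6.2
G1 X5.3 Y18.9
G1 X0.0 Y18.9
G1 X0.0 Y0.0
; layer 3
G0 Z5.0
G0 X0.0 Y0.0
G1 X14.7 Y0.0
G1 X14.7 Y6.2
G1 X5.3 Y6.2
G1 X5.3 Y18.9
G1 X0.0 Y18.9
G1 X0.0 Y0.0
; layer 4
G0 Z6.6
G0 X0.0 Y0.0
G1 X14.7 Y0.0
G1 X14.7 Y6.2
G1 X5.3 Y6.2
G1 X5.3 Y18.9
G1 X0.0 Y18.9
G1 X0.0 Y0.0
; layer 5
G0 Z8.3
G0 X0.0 Y0.0
G1 X14.7 Y0.0
G1 X14.7 Y6.2
G1 X5.3 Y6.2
G1 X5.3 Y18.9
G1 X0.0 Y18.9
G1 X0.0 Y0.0
; layer 6
G0 Z9.9
G0 X0.0 Y0.0
G1 X14.7 Y0.0
G1 X14.7 Y6.2
G1 X5.3 Y6.2
G1 X5.3 Y18.9
G1 X0.0 Y18.9
G1 X0.0 Y0.0
; layer 7
G0 Z11.6
G0 X0.0 Y0.0
G1 X14.7 Y0.0
G1 X14.7 Y6.2
G1 X5.3 Y6.2
G1 X5.3 Y18.9
G1 X0.0 Y18.9
G1 X0.0 Y0.0
M2 ; end

The solid is an L-shaped prism: outer 14.7 × 18.9 mm, arm thicknesses ≈ 6.2 mm (horizontal) and 5.3 mm (vertical), extruded 11.6 mm in z. Slicing at Δz = 1.7 mm — 7 equal slices spanning the solid's height, so layer i sits at z = i·h/7 — gives 7 non-empty perimeters. Each is a 6-segment closed polygon; G0 lifts to the layer z and rapids to the start vertex, then G1 traces the edges.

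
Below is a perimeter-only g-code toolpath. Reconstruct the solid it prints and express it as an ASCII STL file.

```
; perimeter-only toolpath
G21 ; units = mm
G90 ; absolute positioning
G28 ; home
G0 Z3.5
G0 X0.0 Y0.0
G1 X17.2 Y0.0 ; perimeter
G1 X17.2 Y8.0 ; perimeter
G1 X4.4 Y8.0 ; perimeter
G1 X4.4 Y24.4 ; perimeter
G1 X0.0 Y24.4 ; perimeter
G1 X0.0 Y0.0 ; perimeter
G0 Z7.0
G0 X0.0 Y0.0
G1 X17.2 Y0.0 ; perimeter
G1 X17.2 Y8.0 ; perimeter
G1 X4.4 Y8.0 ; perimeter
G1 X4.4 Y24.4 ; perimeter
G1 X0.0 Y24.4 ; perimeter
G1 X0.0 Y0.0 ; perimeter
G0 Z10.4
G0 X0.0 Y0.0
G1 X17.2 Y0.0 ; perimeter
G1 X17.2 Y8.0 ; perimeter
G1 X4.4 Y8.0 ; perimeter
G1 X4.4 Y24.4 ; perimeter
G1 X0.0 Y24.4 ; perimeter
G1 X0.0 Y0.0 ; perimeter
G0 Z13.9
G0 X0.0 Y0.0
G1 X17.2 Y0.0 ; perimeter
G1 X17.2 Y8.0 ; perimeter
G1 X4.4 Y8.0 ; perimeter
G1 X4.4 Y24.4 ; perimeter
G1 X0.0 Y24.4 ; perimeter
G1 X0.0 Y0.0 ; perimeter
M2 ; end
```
solid part
  facet normal 0.0000 0.0000 -1.0000
    outer loop
      vertex 17.2 8.0 0.0
      vertex 17.2 0.0 0.0
      vertex 0.0 0.0 0.0
    endloop
  endfacet
  facet normal 0.0000 0.0000 -1.0000
    outer loop
      vertex 4.4 8.0 0.0
      vertex 17.2 8.0 0.0
      vertex 0.0 0.0 0.0
    endloop
  endfacet
  facet normal 0.0000 0.0000 -1.0000
    outer loop
      vertex 4.4 24.4 0.0
      vertex 4.4 8.0 0.0
      vertex 0.0 0.0 0.0
    endloop
  endfacet
  facet normal 0.0000 0.0000 -1.0000
    outer loop
      vertex 0.0 24.4 0.0
      vertex 4.4 24.4 0.0
      vertex 0.0 0.0 0.0
    endloop
  endfacet
  facet normal 0.0000 0.0000 1.0000
    outer loop
      vertex 0.0 0.0 13.9
      vertex 17.2 0.0 13.9
      vertex 17.2 8.0 13.9
    endloop
  endfacet
  facet normal 0.0000 0.0000 1.0000
    outer loop
      vertex 0.0 0.0 13.9
      vertex 17.2 8.0 13.9
      vertex 4.4 8.0 13.9
    endloop
  endfacet
  facet normal 0.0000 0.0000 1.0000
    outer loop
      vertex 0.0 0.0 13.9
      vertex 4.4 8.0 13.9
      vertex 4.4 24.4 13.9
    endloop
  endfacet
  facet normal 0.0000 0.0000 1.0000
    outer loop
      vertex 0.0 0.0 13.9
      vertex 4.4 24.4 13.9
      vertex 0.0 24.4 13.9
    endloop
  endfacet
  facet normal 0.0000 -1.0000 0.0000
    outer loop
      vertex 0.0 0.0 0.0
      vertex 17.2 0.0 0.0
      vertex 17.2 0.0 13.9
    endloop
  endfacet
  facet normal 0.0000 -1.0000 0.0000
    outer loop
      vertex 0.0 0.0 0.0
      vertex 17.2 0.0 13.9
      vertex 0.0 0.0 13.9
    endloop
  endfacet
  facet normal 1.0000 0.0000 0.0000
    outer loop
      vertex 17.2 0.0 0.0
      vertex 17.2 8.0 0.0
      vertex 17.2 8.0 13.9
    endloop
  endfacet
  facet normal 1.0000 0.0000 0.0000
    outer loop
      vertex 17.2 0.0 0.0
      vertex 17.2 8.0 13.9
      vertex 17.2 0.0 13.9
    endloop
  endfacet
  facet normal 0.0000 1.0000 0.0000
    outer loop
      vertex 17.2 8.0 0.0
      vertex 4.4 8.0 0.0
      vertex 4.4 8.0 13.9
    endloop
  endfacet
  facet normal 0.0000 1.0000 0.0000
    outer loop
      vertex 17.2 8.0 0.0
      vertex 4.4 8.0 13.9
      vertex 17.2 8.0 13.9
    endloop
  endfacet
  facet normal 1.0000 0.0000 0.0000
    outer loop
      vertex 4.4 8.0 0.0
      vertex 4.4 24.4 0.0
      vertex 4.4 24.4 13.9
    endloop
  endfacet
  facet normal 1.0000 0.0000 0.0000
    outer loop
      vertex 4.4 8.0 0.0
      vertex 4.4 24.4 13.9
      vertex 4.4 8.0 13.9
    endloop
  endfacet
  facet normal 0.0000 1.0000 0.0000
    outer loop
      vertex 4.4 24.4 0.0
      vertex 0.0 24.4 0.0
      vertex 0.0 24.4 13.9
    endloop
  endfacet
  facet normal 0.0000 1.0000 0.0000
    outer loop
      vertex 4.4 24.4 0.0
      vertex 0.0 24.4 13.9
      vertex 4.4 24.4 13.9
    endloop
  endfacet
  facet normal -1.0000 0.0000 0.0000
    outer loop
      vertex 0.0 24.4 0.0
      vertex 0.0 0.0 0.0
      vertex 0.0 0.0 13.9
    endloop
  endfacet
  facet normal -1.0000 0.0000 0.0000
    outer loop
      vertex 0.0 24.4 0.0
      vertex 0.0 0.0 13.9
      vertex 0.0 24.4 13.9
    endloop
  endfacet
endsolid part

The G0 Z moves step by Δz≈3.5 mm. Every layer's G1 loop is the same polygon, so the solid is a straight extrusion of it from z=0 to z≈13.9. Closing with flat bottom and top caps and triangulating gives 20 facets — an L-shaped prism: outer 17.2 × 24.4 mm, arm thicknesses ≈ 8 mm (horizontal) and 4.4 mm (vertical), extruded 13.9 mm in z.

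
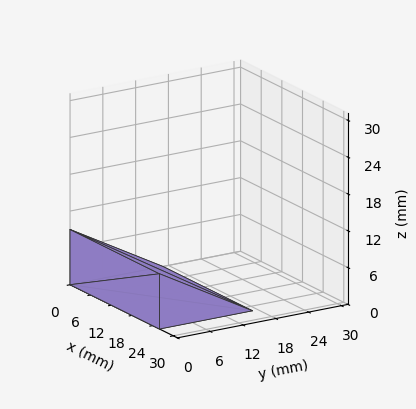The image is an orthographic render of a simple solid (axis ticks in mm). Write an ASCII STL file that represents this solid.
Reading the render: the shape is a wedge (ramp): 26 × 17 mm base, rising to 9 mm along the y=0 edge and sloping linearly to z=0 at y=17 (dimensions read to the nearest mm from the axis ticks). For the STL, each face is triangulated and given an outward normal.

solid part
  facet normal 0.0000 0.0000 -1.0000
    outer loop
      vertex 26.0 17.0 0.0
      vertex 26.0 0.0 0.0
      vertex 0.0 0.0 0.0
    endloop
  endfacet
  facet normal 0.0000 0.0000 -1.0000
    outer loop
      vertex 0.0 17.0 0.0
      vertex 26.0 17.0 0.0
      vertex 0.0 0.0 0.0
    endloop
  endfacet
  facet normal 0.0000 -1.0000 0.0000
    outer loop
      vertex 0.0 0.0 0.0
      vertex 26.0 0.0 0.0
      vertex 26.0 0.0 9.0
    endloop
  endfacet
  facet normal 0.0000 -1.0000 0.0000
    outer loop
      vertex 0.0 0.0 0.0
      vertex 26.0 0.0 9.0
      vertex 0.0 0.0 9.0
    endloop
  endfacet
  facet normal 0.0000 0.4679 0.8838
    outer loop
      vertex 0.0 0.0 9.0
      vertex 26.0 0.0 9.0
      vertex 26.0 17.0 0.0
    endloop
  endfacet
  facet normal 0.0000 0.4679 0.8838
    outer loop
      vertex 0.0 0.0 9.0
      vertex 26.0 17.0 0.0
      vertex 0.0 17.0 0.0
    endloop
  endfacet
  facet normal -1.0000 0.0000 0.0000
    outer loop
      vertex 0.0 0.0 9.0
      vertex 0.0 17.0 0.0
      vertex 0.0 0.0 0.0
    endloop
  endfacet
  facet normal 1.0000 0.0000 0.0000
    outer loop
      vertex 26.0 0.0 0.0
      vertex 26.0 17.0 0.0
      vertex 26.0 0.0 9.0
    endloop
  endfacet
endsolid part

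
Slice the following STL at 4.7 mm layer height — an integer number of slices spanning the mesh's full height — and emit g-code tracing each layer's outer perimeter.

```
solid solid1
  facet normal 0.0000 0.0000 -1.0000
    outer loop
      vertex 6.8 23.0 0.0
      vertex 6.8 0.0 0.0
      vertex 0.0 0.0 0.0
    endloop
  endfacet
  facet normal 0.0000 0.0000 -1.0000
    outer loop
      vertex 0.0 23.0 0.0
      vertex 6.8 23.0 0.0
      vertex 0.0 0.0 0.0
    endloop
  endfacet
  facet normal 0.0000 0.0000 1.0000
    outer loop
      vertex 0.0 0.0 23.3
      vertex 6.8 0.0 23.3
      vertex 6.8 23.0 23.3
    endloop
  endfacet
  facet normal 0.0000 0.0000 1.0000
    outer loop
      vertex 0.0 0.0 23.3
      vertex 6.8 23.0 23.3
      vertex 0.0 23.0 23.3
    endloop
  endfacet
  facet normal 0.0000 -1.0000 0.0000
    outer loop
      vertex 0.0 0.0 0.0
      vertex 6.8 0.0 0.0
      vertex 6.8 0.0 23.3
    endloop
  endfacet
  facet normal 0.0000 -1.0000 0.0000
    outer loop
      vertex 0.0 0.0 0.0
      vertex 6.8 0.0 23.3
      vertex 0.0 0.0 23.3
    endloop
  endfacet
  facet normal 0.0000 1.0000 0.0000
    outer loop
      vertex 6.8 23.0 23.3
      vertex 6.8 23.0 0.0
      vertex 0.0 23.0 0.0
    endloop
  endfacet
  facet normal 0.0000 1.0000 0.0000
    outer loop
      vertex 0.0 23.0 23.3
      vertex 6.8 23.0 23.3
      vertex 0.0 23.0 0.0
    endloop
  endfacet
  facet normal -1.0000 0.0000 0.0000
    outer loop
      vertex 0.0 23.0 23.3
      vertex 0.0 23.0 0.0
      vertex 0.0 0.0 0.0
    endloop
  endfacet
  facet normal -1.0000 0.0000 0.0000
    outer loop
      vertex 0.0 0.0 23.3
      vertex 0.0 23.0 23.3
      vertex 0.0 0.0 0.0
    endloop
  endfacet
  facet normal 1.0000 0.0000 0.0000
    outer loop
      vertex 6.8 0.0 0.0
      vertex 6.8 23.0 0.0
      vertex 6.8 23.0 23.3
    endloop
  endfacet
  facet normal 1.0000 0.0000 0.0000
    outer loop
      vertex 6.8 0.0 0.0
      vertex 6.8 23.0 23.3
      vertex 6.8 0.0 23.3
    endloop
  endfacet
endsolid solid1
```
; perimeter-only toolpath
G21 ; units = mm
G90 ; absolute positioning
G28 ; home
; layer 1
G0 Z4.7
G0 X0.0 Y0.0
G1 X6.8 Y0.0
G1 X6.8 Y23.0
G1 X0.0 Y23.0
G1 X0.0 Y0.0
; layer 2
G0 Z9.3
G0 X0.0 Y0.0
G1 X6.8 Y0.0
G1 X6.8 Y23.0
G1 X0.0 Y23.0
G1 X0.0 Y0.0
; layer 3
G0 Z14.0
G0 X0.0 Y0.0
G1 X6.8 Y0.0
G1 X6.8 Y23.0
G1 X0.0 Y23.0
G1 X0.0 Y0.0
; layer 4
G0 Z18.6
G0 X0.0 Y0.0
G1 X6.8 Y0.0
G1 X6.8 Y23.0
G1 X0.0 Y23.0
G1 X0.0 Y0.0
; layer 5
G0 Z23.3
G0 X0.0 Y0.0
G1 X6.8 Y0.0
G1 X6.8 Y23.0
G1 X0.0 Y23.0
G1 X0.0 Y0.0
M2 ; end

The solid is a rectangular box, roughly 6.8 × 23 mm footprint and 23.3 mm tall. Slicing at Δz = 4.7 mm — 5 equal slices spanning the solid's height, so layer i sits at z = i·h/5 — gives 5 non-empty perimeters. Each is a 4-segment closed polygon; G0 lifts to the layer z and rapids to the start vertex, then G1 traces the edges.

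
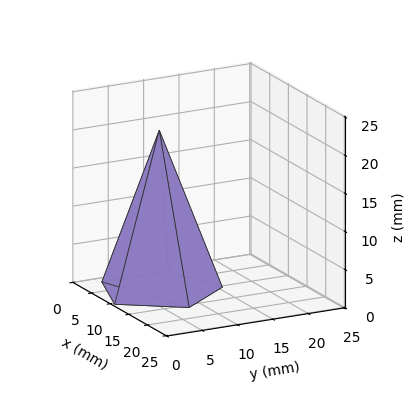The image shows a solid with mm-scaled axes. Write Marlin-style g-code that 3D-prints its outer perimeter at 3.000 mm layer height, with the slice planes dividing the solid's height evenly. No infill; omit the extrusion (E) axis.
Reading the render: the shape is a regular 5-sided pyramid, base circumscribed radius ≈ 8 mm, apex at z ≈ 21 mm (dimensions read to the nearest mm from the axis ticks). For the g-code, the solid's height is divided into equal slices at the stated Δz and each level perimeter traced with G1 moves after a G0 lift.

; perimeter-only toolpath
G21 ; units = mm
G90 ; absolute positioning
G28 ; home
; layer 1
G0 Z3.000
G0 X14.857 Y8.000
G1 X10.119 Y14.521
G1 X2.453 Y12.030
G1 X2.453 Y3.970
G1 X10.119 Y1.479
G1 X14.857 Y8.000
; layer 2
G0 Z6.000
G0 X13.714 Y8.000
G1 X9.766 Y13.434
G1 X3.377 Y11.359
G1 X3.377 Y4.641
G1 X9.766 Y2.566
G1 X13.714 Y8.000
; layer 3
G0 Z9.000
G0 X12.571 Y8.000
G1 X9.413 Y12.347
G1 X4.302 Y10.687
G1 X4.302 Y5.313
G1 X9.413 Y3.653
G1 X12.571 Y8.000
; layer 4
G0 Z12.000
G0 X11.429 Y8.000
G1 X9.059 Y11.261
G1 X5.226 Y10.015
G1 X5.226 Y5.985
G1 X9.059 Y4.739
G1 X11.429 Y8.000
; layer 5
G0 Z15.000
G0 X10.286 Y8.000
G1 X8.706 Y10.174
G1 X6.151 Y9.343
G1 X6.151 Y6.657
G1 X8.706 Y5.826
G1 X10.286 Y8.000
; layer 6
G0 Z18.000
G0 X9.143 Y8.000
G1 X8.353 Y9.087
G1 X7.075 Y8.672
G1 X7.075 Y7.328
G1 X8.353 Y6.913
G1 X9.143 Y8.000
M2 ; end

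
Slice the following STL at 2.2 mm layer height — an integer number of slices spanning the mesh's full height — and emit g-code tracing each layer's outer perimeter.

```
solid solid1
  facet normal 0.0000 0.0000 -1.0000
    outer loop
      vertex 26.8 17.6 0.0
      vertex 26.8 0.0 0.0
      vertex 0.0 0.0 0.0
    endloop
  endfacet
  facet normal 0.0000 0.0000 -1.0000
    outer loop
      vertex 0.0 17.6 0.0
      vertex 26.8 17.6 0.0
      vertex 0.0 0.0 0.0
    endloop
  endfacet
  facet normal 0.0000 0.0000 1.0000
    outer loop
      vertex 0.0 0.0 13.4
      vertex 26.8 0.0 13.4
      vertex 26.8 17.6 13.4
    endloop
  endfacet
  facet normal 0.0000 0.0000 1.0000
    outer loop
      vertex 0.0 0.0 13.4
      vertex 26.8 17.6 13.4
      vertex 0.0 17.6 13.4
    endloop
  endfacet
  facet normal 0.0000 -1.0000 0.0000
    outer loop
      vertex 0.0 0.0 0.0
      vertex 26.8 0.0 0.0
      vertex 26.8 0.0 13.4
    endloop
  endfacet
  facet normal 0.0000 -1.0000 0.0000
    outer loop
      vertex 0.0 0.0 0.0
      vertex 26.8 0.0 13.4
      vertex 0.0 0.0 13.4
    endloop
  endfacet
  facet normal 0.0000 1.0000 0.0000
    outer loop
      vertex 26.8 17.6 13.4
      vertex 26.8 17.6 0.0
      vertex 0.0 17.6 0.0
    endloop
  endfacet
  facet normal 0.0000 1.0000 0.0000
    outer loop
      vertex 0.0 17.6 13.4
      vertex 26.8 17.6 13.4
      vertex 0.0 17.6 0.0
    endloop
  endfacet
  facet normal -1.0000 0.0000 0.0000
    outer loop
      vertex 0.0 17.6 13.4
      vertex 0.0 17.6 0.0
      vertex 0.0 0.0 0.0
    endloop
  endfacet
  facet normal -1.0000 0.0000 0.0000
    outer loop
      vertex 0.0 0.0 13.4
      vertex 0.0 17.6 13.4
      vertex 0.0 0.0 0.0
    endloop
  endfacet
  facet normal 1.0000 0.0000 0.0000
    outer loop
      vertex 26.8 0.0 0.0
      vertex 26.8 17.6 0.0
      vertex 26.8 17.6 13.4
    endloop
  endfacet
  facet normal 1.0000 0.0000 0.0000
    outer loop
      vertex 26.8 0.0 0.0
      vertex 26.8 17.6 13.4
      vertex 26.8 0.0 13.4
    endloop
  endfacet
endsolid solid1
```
; perimeter-only toolpath
G21 ; units = mm
G90 ; absolute positioning
G28 ; home
; layer 1
G0 Z2.2
G0 X0.0 Y0.0
G1 X26.8 Y0.0
G1 X26.8 Y17.6
G1 X0.0 Y17.6
G1 X0.0 Y0.0
; layer 2
G0 Z4.5
G0 X0.0 Y0.0
G1 X26.8 Y0.0
G1 X26.8 Y17.6
G1 X0.0 Y17.6
G1 X0.0 Y0.0
; layer 3
G0 Z6.7
G0 X0.0 Y0.0
G1 X26.8 Y0.0
G1 X26.8 Y17.6
G1 X0.0 Y17.6
G1 X0.0 Y0.0
; layer 4
G0 Z8.9
G0 X0.0 Y0.0
G1 X26.8 Y0.0
G1 X26.8 Y17.6
G1 X0.0 Y17.6
G1 X0.0 Y0.0
; layer 5
G0 Z11.2
G0 X0.0 Y0.0
G1 X26.8 Y0.0
G1 X26.8 Y17.6
G1 X0.0 Y17.6
G1 X0.0 Y0.0
; layer 6
G0 Z13.4
G0 X0.0 Y0.0
G1 X26.8 Y0.0
G1 X26.8 Y17.6
G1 X0.0 Y17.6
G1 X0.0 Y0.0
M2 ; end

The solid is a rectangular box, roughly 26.8 × 17.6 mm footprint and 13.4 mm tall. Slicing at Δz = 2.2 mm — 6 equal slices spanning the solid's height, so layer i sits at z = i·h/6 — gives 6 non-empty perimeters. Each is a 4-segment closed polygon; G0 lifts to the layer z and rapids to the start vertex, then G1 traces the edges.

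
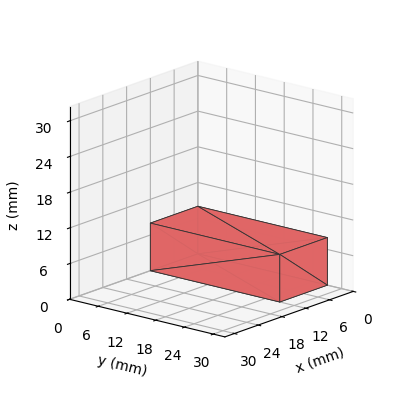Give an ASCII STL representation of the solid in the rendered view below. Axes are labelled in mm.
Reading the render: the shape is a rectangular box, roughly 12 × 27 mm footprint and 8 mm tall (dimensions read to the nearest mm from the axis ticks). For the STL, each face is triangulated and given an outward normal.

solid part
  facet normal 0.0000 0.0000 -1.0000
    outer loop
      vertex 12.0 27.0 0.0
      vertex 12.0 0.0 0.0
      vertex 0.0 0.0 0.0
    endloop
  endfacet
  facet normal 0.0000 0.0000 -1.0000
    outer loop
      vertex 0.0 27.0 0.0
      vertex 12.0 27.0 0.0
      vertex 0.0 0.0 0.0
    endloop
  endfacet
  facet normal 0.0000 0.0000 1.0000
    outer loop
      vertex 0.0 0.0 8.0
      vertex 12.0 0.0 8.0
      vertex 12.0 27.0 8.0
    endloop
  endfacet
  facet normal 0.0000 0.0000 1.0000
    outer loop
      vertex 0.0 0.0 8.0
      vertex 12.0 27.0 8.0
      vertex 0.0 27.0 8.0
    endloop
  endfacet
  facet normal 0.0000 -1.0000 0.0000
    outer loop
      vertex 0.0 0.0 0.0
      vertex 12.0 0.0 0.0
      vertex 12.0 0.0 8.0
    endloop
  endfacet
  facet normal 0.0000 -1.0000 0.0000
    outer loop
      vertex 0.0 0.0 0.0
      vertex 12.0 0.0 8.0
      vertex 0.0 0.0 8.0
    endloop
  endfacet
  facet normal 0.0000 1.0000 0.0000
    outer loop
      vertex 12.0 27.0 8.0
      vertex 12.0 27.0 0.0
      vertex 0.0 27.0 0.0
    endloop
  endfacet
  facet normal 0.0000 1.0000 0.0000
    outer loop
      vertex 0.0 27.0 8.0
      vertex 12.0 27.0 8.0
      vertex 0.0 27.0 0.0
    endloop
  endfacet
  facet normal -1.0000 0.0000 0.0000
    outer loop
      vertex 0.0 27.0 8.0
      vertex 0.0 27.0 0.0
      vertex 0.0 0.0 0.0
    endloop
  endfacet
  facet normal -1.0000 0.0000 0.0000
    outer loop
      vertex 0.0 0.0 8.0
      vertex 0.0 27.0 8.0
      vertex 0.0 0.0 0.0
    endloop
  endfacet
  facet normal 1.0000 0.0000 0.0000
    outer loop
      vertex 12.0 0.0 0.0
      vertex 12.0 27.0 0.0
      vertex 12.0 27.0 8.0
    endloop
  endfacet
  facet normal 1.0000 0.0000 0.0000
    outer loop
      vertex 12.0 0.0 0.0
      vertex 12.0 27.0 8.0
      vertex 12.0 0.0 8.0
    endloop
  endfacet
endsolid part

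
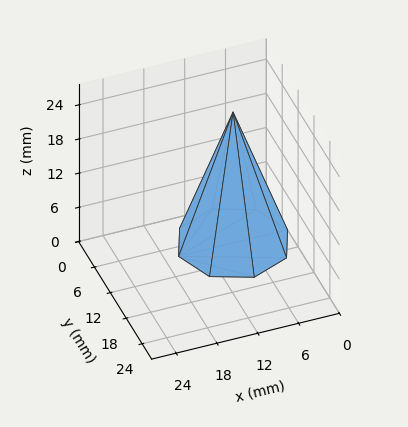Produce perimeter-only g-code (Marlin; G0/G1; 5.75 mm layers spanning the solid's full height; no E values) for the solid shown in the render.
Reading the render: the shape is a regular 8-sided pyramid, base circumscribed radius ≈ 8 mm, apex at z ≈ 23 mm (dimensions read to the nearest mm from the axis ticks). For the g-code, the solid's height is divided into equal slices at the stated Δz and each level perimeter traced with G1 moves after a G0 lift.

; perimeter-only toolpath
G21 ; units = mm
G90 ; absolute positioning
G28 ; home
; layer 1
G0 Z5.75
G0 X14.00 Y8.00
G1 X12.25 Y12.25
G1 X8.00 Y14.00
G1 X3.75 Y12.25
G1 X2.00 Y8.00
G1 X3.75 Y3.75
G1 X8.00 Y2.00
G1 X12.25 Y3.75
G1 X14.00 Y8.00
; layer 2
G0 Z11.50
G0 X12.00 Y8.00
G1 X10.83 Y10.83
G1 X8.00 Y12.00
G1 X5.17 Y10.83
G1 X4.00 Y8.00
G1 X5.17 Y5.17
G1 X8.00 Y4.00
G1 X10.83 Y5.17
G1 X12.00 Y8.00
; layer 3
G0 Z17.25
G0 X10.00 Y8.00
G1 X9.41 Y9.41
G1 X8.00 Y10.00
G1 X6.58 Y9.41
G1 X6.00 Y8.00
G1 X6.58 Y6.58
G1 X8.00 Y6.00
G1 X9.41 Y6.58
G1 X10.00 Y8.00
M2 ; end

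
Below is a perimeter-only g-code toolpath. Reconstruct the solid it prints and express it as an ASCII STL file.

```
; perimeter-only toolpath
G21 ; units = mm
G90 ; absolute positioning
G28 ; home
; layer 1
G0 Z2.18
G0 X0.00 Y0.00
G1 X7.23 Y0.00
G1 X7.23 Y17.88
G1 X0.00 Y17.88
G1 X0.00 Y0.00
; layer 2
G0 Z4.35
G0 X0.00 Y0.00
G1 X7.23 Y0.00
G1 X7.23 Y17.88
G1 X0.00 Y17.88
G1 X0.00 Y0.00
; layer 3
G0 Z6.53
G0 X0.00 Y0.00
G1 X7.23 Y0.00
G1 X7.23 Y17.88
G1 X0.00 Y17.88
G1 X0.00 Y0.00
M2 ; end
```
solid part
  facet normal 0.0000 0.0000 -1.0000
    outer loop
      vertex 7.23 17.88 0.00
      vertex 7.23 0.00 0.00
      vertex 0.00 0.00 0.00
    endloop
  endfacet
  facet normal 0.0000 0.0000 -1.0000
    outer loop
      vertex 0.00 17.88 0.00
      vertex 7.23 17.88 0.00
      vertex 0.00 0.00 0.00
    endloop
  endfacet
  facet normal 0.0000 0.0000 1.0000
    outer loop
      vertex 0.00 0.00 6.53
      vertex 7.23 0.00 6.53
      vertex 7.23 17.88 6.53
    endloop
  endfacet
  facet normal 0.0000 0.0000 1.0000
    outer loop
      vertex 0.00 0.00 6.53
      vertex 7.23 17.88 6.53
      vertex 0.00 17.88 6.53
    endloop
  endfacet
  facet normal 0.0000 -1.0000 0.0000
    outer loop
      vertex 0.00 0.00 0.00
      vertex 7.23 0.00 0.00
      vertex 7.23 0.00 6.53
    endloop
  endfacet
  facet normal 0.0000 -1.0000 0.0000
    outer loop
      vertex 0.00 0.00 0.00
      vertex 7.23 0.00 6.53
      vertex 0.00 0.00 6.53
    endloop
  endfacet
  facet normal 0.0000 1.0000 0.0000
    outer loop
      vertex 7.23 17.88 6.53
      vertex 7.23 17.88 0.00
      vertex 0.00 17.88 0.00
    endloop
  endfacet
  facet normal 0.0000 1.0000 0.0000
    outer loop
      vertex 0.00 17.88 6.53
      vertex 7.23 17.88 6.53
      vertex 0.00 17.88 0.00
    endloop
  endfacet
  facet normal -1.0000 0.0000 0.0000
    outer loop
      vertex 0.00 17.88 6.53
      vertex 0.00 17.88 0.00
      vertex 0.00 0.00 0.00
    endloop
  endfacet
  facet normal -1.0000 0.0000 0.0000
    outer loop
      vertex 0.00 0.00 6.53
      vertex 0.00 17.88 6.53
      vertex 0.00 0.00 0.00
    endloop
  endfacet
  facet normal 1.0000 0.0000 0.0000
    outer loop
      vertex 7.23 0.00 0.00
      vertex 7.23 17.88 0.00
      vertex 7.23 17.88 6.53
    endloop
  endfacet
  facet normal 1.0000 0.0000 0.0000
    outer loop
      vertex 7.23 0.00 0.00
      vertex 7.23 17.88 6.53
      vertex 7.23 0.00 6.53
    endloop
  endfacet
endsolid part

The G0 Z moves step by Δz≈2.18 mm. Every layer's G1 loop is the same polygon, so the solid is a straight extrusion of it from z=0 to z≈6.53. Closing with flat bottom and top caps and triangulating gives 12 facets — a rectangular box, roughly 7.23 × 17.9 mm footprint and 6.53 mm tall.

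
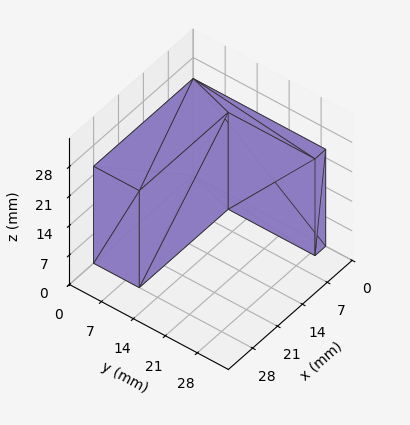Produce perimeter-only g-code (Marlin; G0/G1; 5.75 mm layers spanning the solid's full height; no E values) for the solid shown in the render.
Reading the render: the shape is an L-shaped prism: outer 28 × 29 mm, arm thicknesses ≈ 10 mm (horizontal) and 3 mm (vertical), extruded 23 mm in z (dimensions read to the nearest mm from the axis ticks). For the g-code, the solid's height is divided into equal slices at the stated Δz and each level perimeter traced with G1 moves after a G0 lift.

; perimeter-only toolpath
G21 ; units = mm
G90 ; absolute positioning
G28 ; home
; layer 1
G0 Z5.75
G0 X0.00 Y0.00
G1 X28.00 Y0.00
G1 X28.00 Y10.00
G1 X3.00 Y10.00
G1 X3.00 Y29.00
G1 X0.00 Y29.00
G1 X0.00 Y0.00
; layer 2
G0 Z11.50
G0 X0.00 Y0.00
G1 X28.00 Y0.00
G1 X28.00 Y10.00
G1 X3.00 Y10.00
G1 X3.00 Y29.00
G1 X0.00 Y29.00
G1 X0.00 Y0.00
; layer 3
G0 Z17.25
G0 X0.00 Y0.00
G1 X28.00 Y0.00
G1 X28.00 Y10.00
G1 X3.00 Y10.00
G1 X3.00 Y29.00
G1 X0.00 Y29.00
G1 X0.00 Y0.00
; layer 4
G0 Z23.00
G0 X0.00 Y0.00
G1 X28.00 Y0.00
G1 X28.00 Y10.00
G1 X3.00 Y10.00
G1 X3.00 Y29.00
G1 X0.00 Y29.00
G1 X0.00 Y0.00
M2 ; end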